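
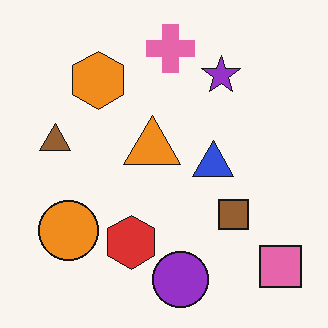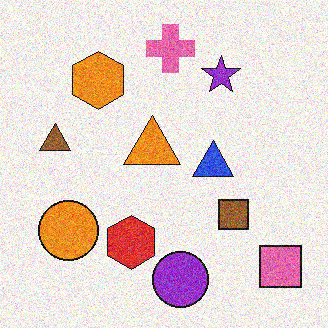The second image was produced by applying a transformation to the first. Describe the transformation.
This is the original image degraded with moderate additive noise.

Random speckle covers the whole image, including the flat background.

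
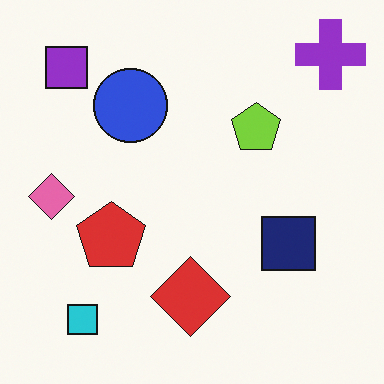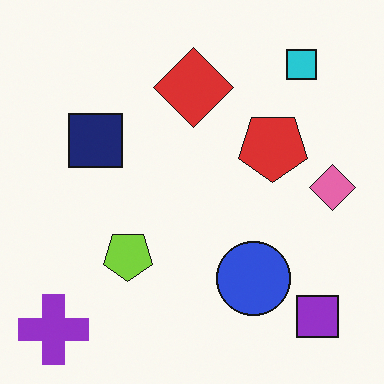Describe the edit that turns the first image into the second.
This is the original image rotated 180°.

The purple cross sits in the top-right of the first image and the bottom-left of the second — consistent with a whole-image 180° rotation.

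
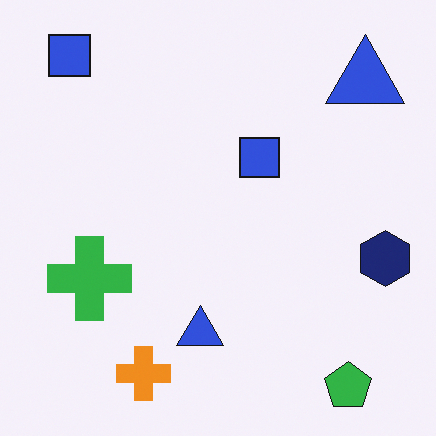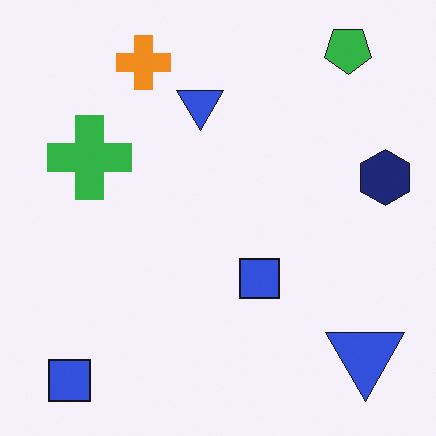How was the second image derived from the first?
The transformation is: flipped vertically (top ↔ bottom).

The green pentagon is in the bottom-right of the first image and the top-right of the second — shapes on opposite sides of the horizontal midline have swapped in a mirror flip.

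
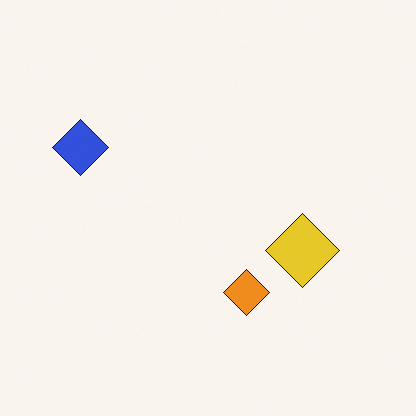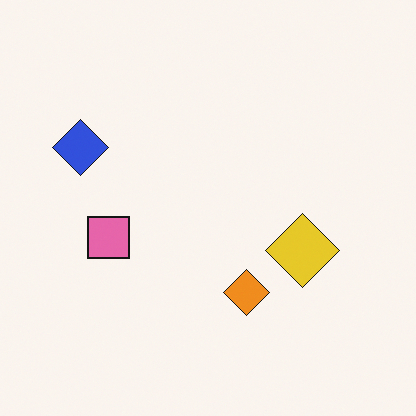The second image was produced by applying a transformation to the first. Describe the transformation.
The image was overlaid with an additional pink square.

A pink square appears in the second image that is absent from the first.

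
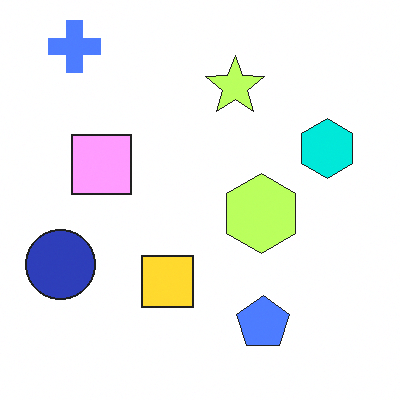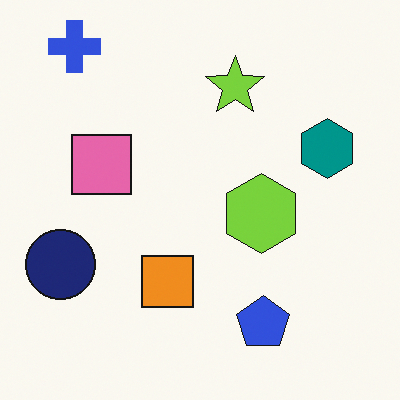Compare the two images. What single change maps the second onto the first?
It was noticeably brightened.

Every pixel — background and shapes alike — is uniformly brightened.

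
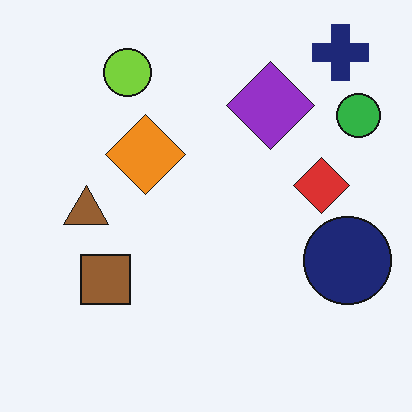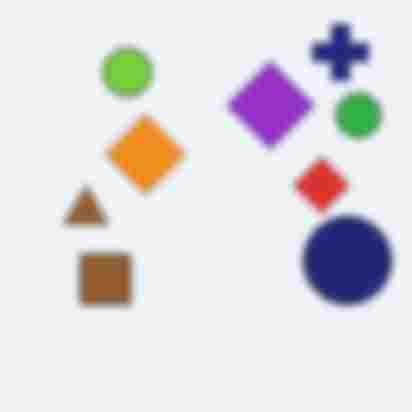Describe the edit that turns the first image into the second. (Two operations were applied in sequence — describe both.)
It was noticeably gaussian-blurred, then degraded with heavy JPEG compression.

Shape edges and outlines are uniformly softened across the whole image. Blocky 8×8 compression artifacts appear around shape edges and the flat background shows ringing — characteristic JPEG degradation.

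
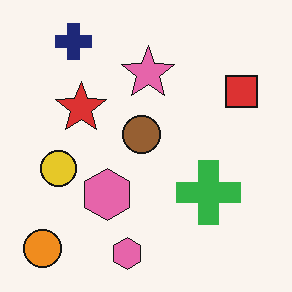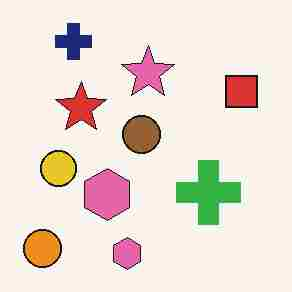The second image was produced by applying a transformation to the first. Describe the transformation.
This is the original image degraded with heavy JPEG compression.

Blocky 8×8 compression artifacts appear around shape edges and the flat background shows ringing — characteristic JPEG degradation.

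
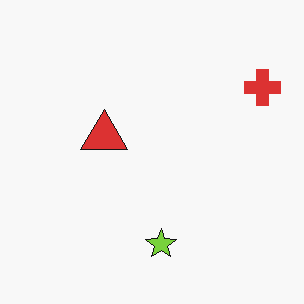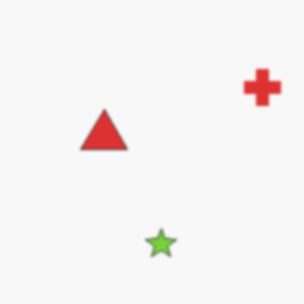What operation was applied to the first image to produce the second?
Slightly softened.

Shape edges and outlines are uniformly softened across the whole image.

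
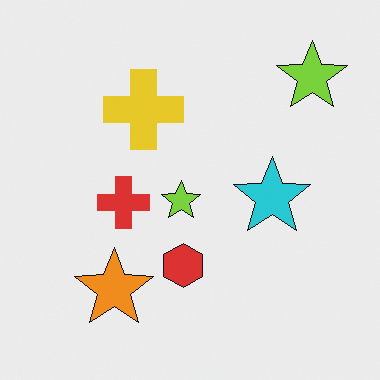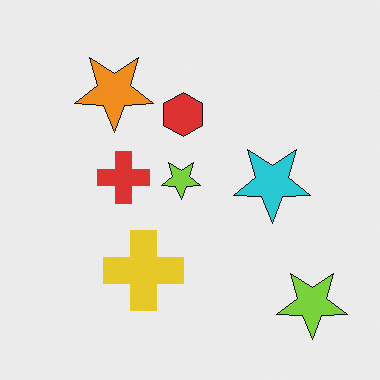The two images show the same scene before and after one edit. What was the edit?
The second image is the first flipped vertically (top ↔ bottom).

The orange star is in the bottom-left of the first image and the top-left of the second — shapes on opposite sides of the horizontal midline have swapped in a mirror flip.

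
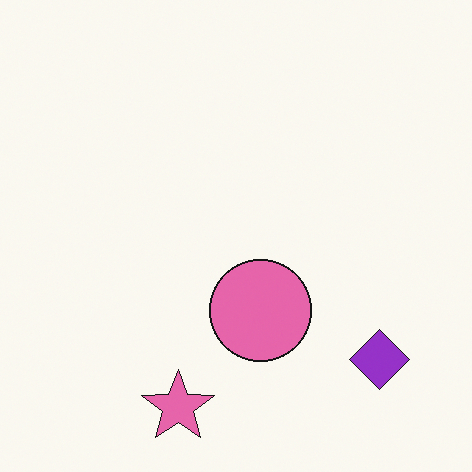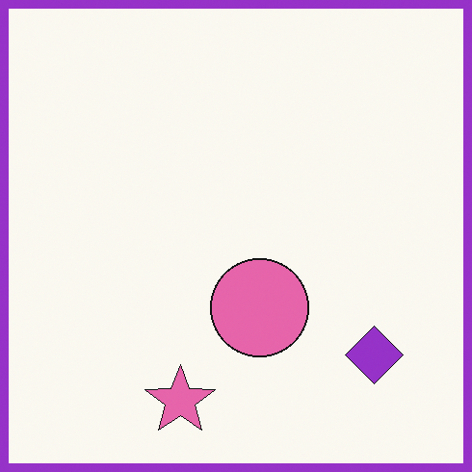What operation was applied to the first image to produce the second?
The transformation is: framed with a purple border.

A solid purple frame runs around the edge of the second image, with the content slightly shrunk inside it.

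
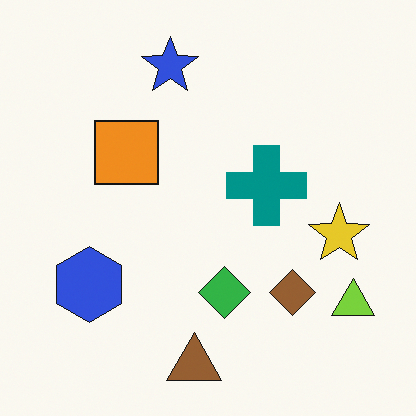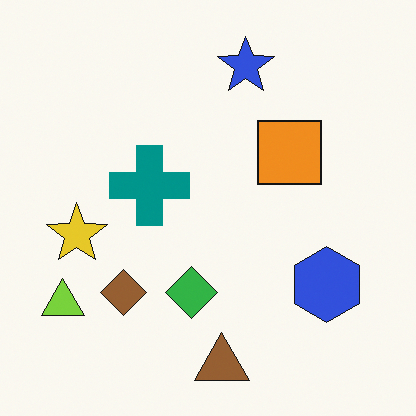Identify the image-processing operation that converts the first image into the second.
This is the original image flipped horizontally (left ↔ right).

The lime triangle is in the bottom-right of the first image and the bottom-left of the second — shapes on opposite sides of the vertical midline have swapped in a mirror flip.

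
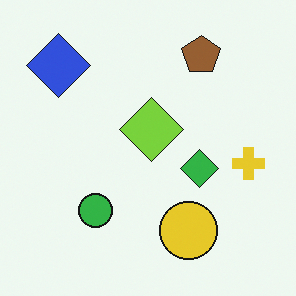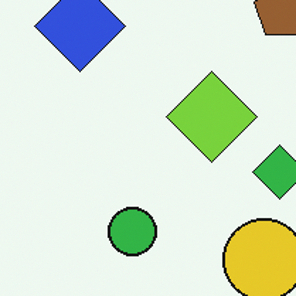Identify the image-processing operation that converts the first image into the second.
The image was cropped slightly and scaled back up.

The visible shapes are larger and the field of view is narrower; shapes near the original edges may be partly or wholly outside the frame — a crop-and-rescale.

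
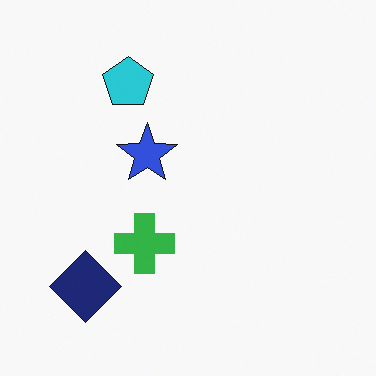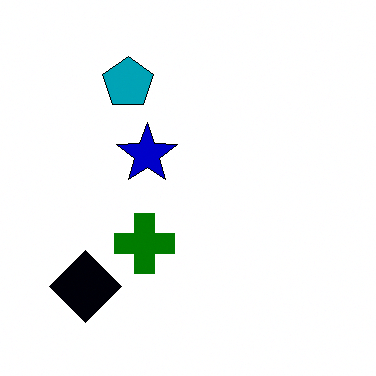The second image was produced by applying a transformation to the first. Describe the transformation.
It was boosted in contrast.

Tones are pushed away from mid-grey across the whole image — a global contrast change.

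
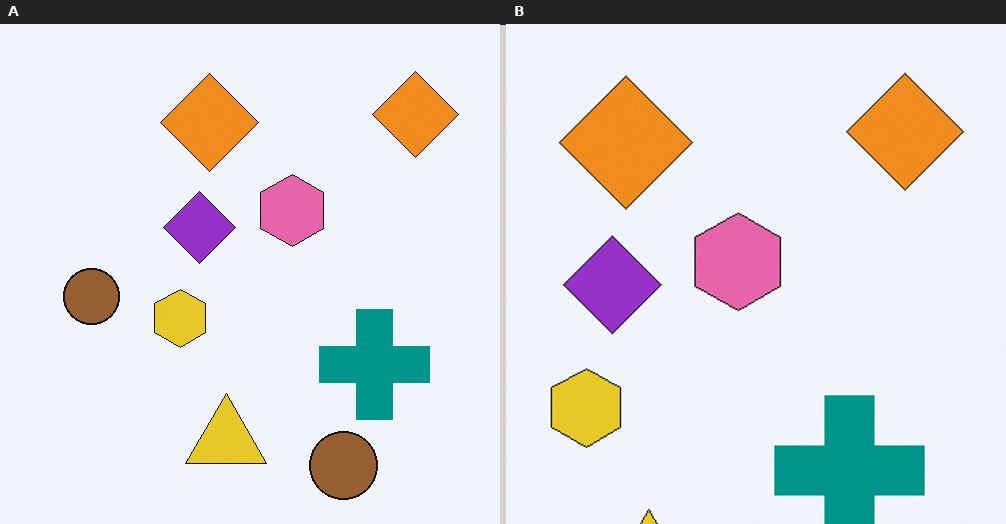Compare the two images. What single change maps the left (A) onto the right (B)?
It was cropped slightly and scaled back up.

The visible shapes are larger and the field of view is narrower; shapes near the original edges may be partly or wholly outside the frame — a crop-and-rescale.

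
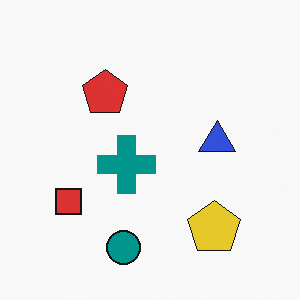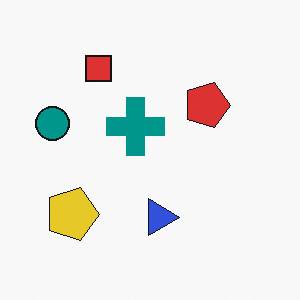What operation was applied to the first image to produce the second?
It was rotated 90° clockwise.

The yellow pentagon sits in the bottom-right of the first image and the bottom-left of the second — consistent with a whole-image 90° clockwise rotation.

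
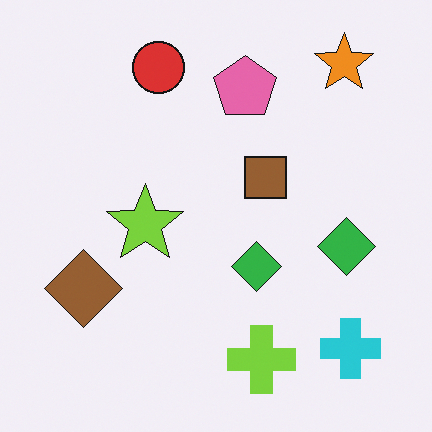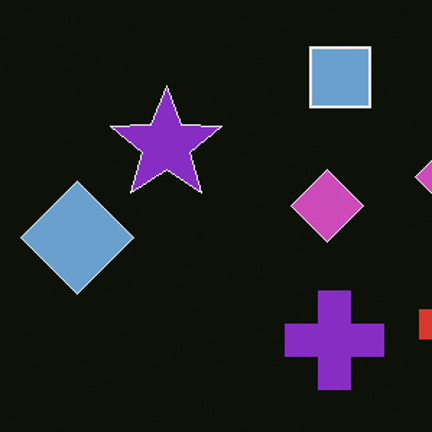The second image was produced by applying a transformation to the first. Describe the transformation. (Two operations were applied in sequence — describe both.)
Color-inverted (negative), then cropped to a modestly smaller region and rescaled.

The light background has become dark and every shape's color is its complement — a photographic negative. The visible shapes are larger and the field of view is narrower; shapes near the original edges may be partly or wholly outside the frame — a crop-and-rescale.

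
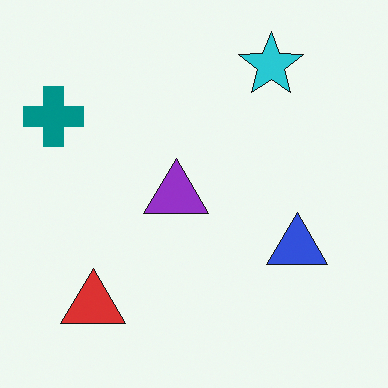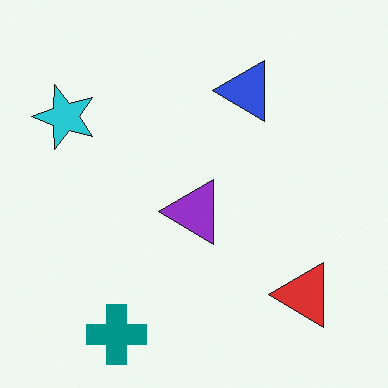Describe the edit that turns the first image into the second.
It was rotated 90° counter-clockwise.

The teal cross sits in the top-left of the first image and the bottom-left of the second — consistent with a whole-image 90° counter-clockwise rotation.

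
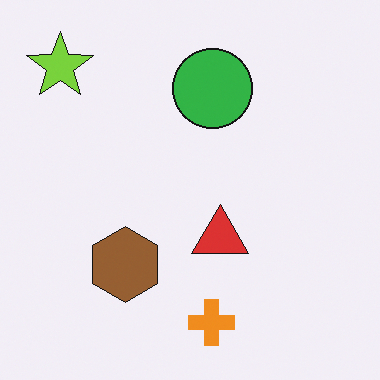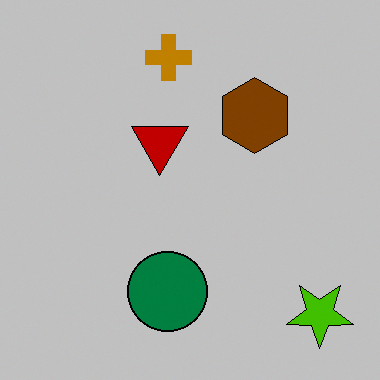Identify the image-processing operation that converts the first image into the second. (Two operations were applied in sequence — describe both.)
Heavily posterized to just a handful of flat colors, then rotated 180°.

Each flat color has snapped to a coarser quantized level — most visibly, the near-white background has dropped to a flat grey. The lime star sits in the top-left of the first image and the bottom-right of the second — consistent with a whole-image 180° rotation.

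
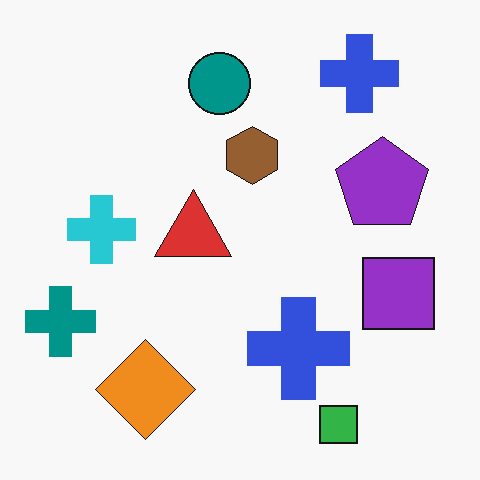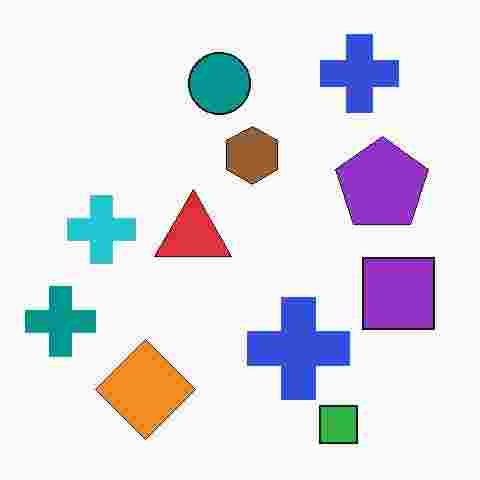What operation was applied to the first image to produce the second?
The second image is the first degraded with heavy JPEG compression.

Blocky 8×8 compression artifacts appear around shape edges and the flat background shows ringing — characteristic JPEG degradation.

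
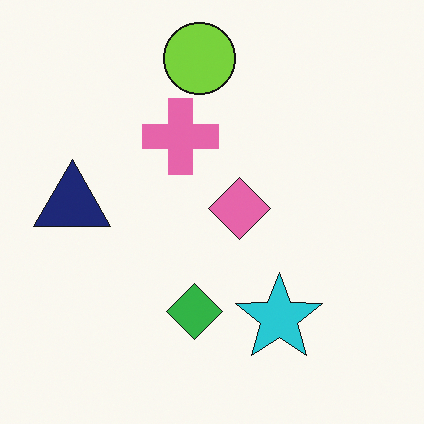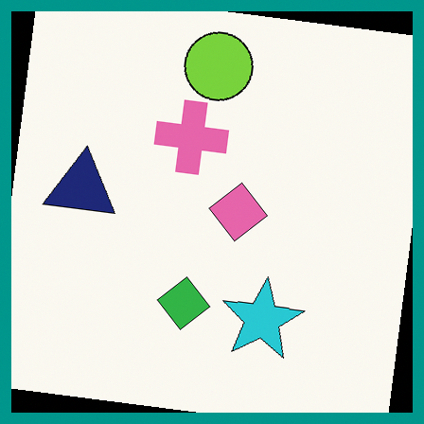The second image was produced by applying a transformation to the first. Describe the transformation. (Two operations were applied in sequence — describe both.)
The image was rotated clockwise by a small amount, then framed with a teal border.

Every shape is tilted by the same angle and the image corners show triangular fill wedges — a whole-image rotation by a non-right angle. A solid teal frame runs around the edge of the second image, with the content slightly shrunk inside it.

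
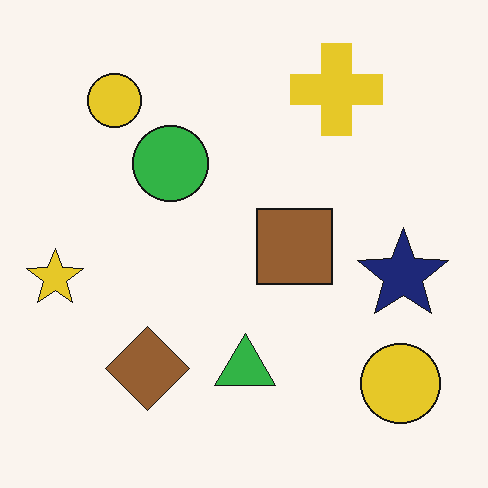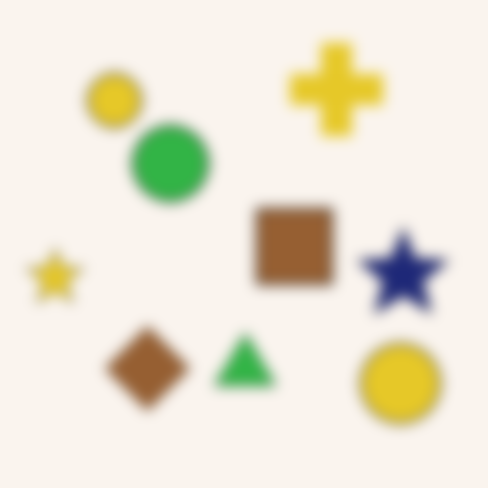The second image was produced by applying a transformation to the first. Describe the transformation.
Heavily blurred.

Shape edges and outlines are uniformly softened across the whole image.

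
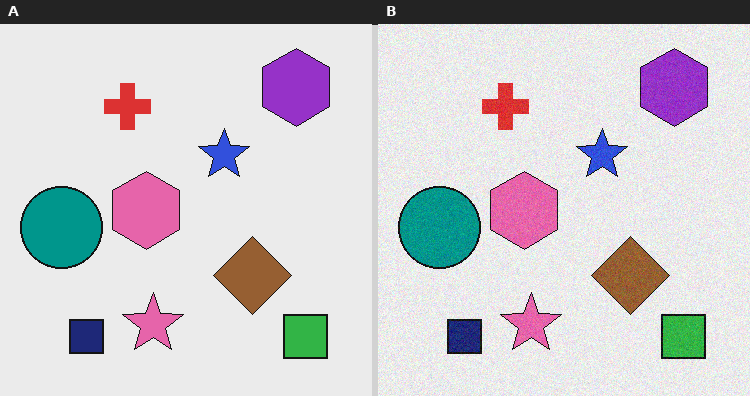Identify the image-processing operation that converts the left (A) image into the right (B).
This is the original image degraded with subtle gaussian noise.

Random speckle covers the whole image, including the flat background.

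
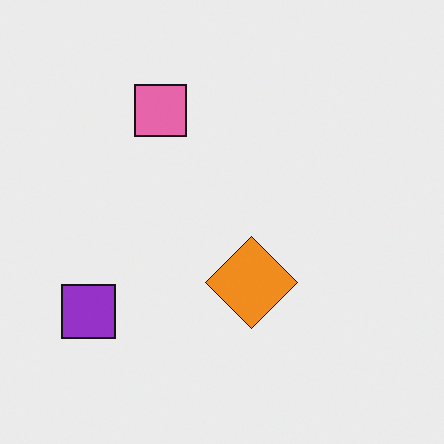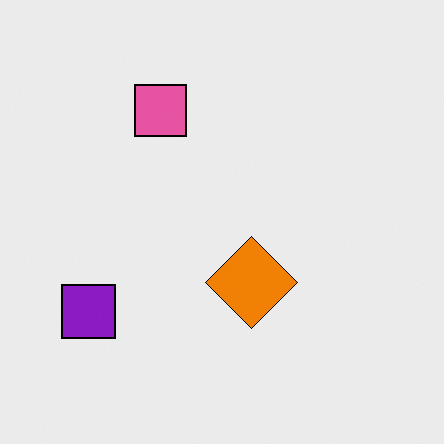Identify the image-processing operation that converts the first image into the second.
This is the original image given slightly increased contrast.

Tones are pushed away from mid-grey across the whole image — a global contrast change.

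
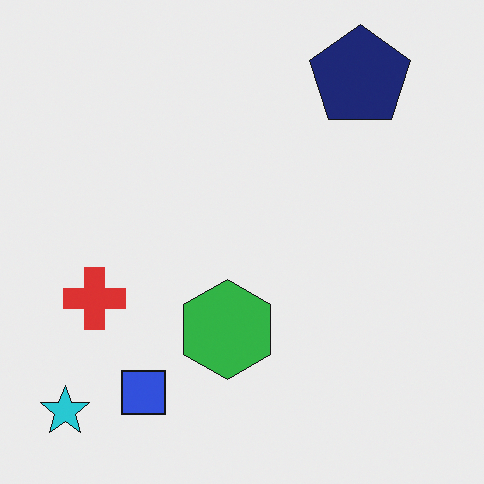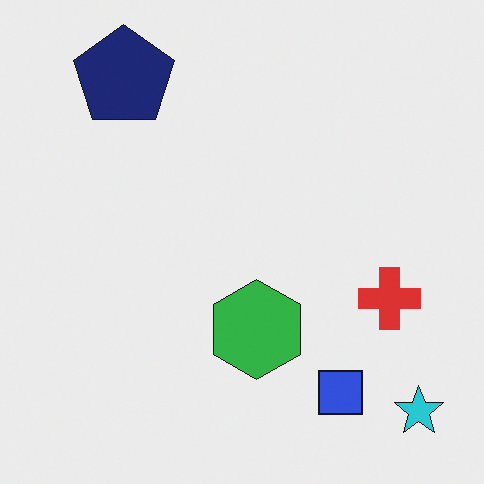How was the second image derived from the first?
It was flipped horizontally (left ↔ right).

The cyan star is in the bottom-left of the first image and the bottom-right of the second — shapes on opposite sides of the vertical midline have swapped in a mirror flip.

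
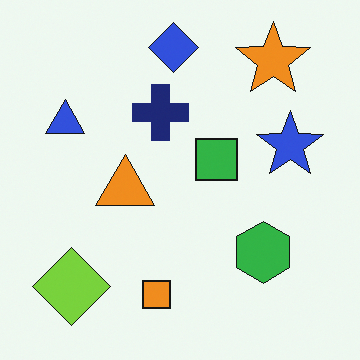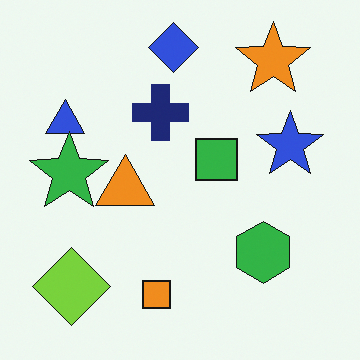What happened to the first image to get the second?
The transformation is: overlaid with an additional green star.

A green star appears in the second image that is absent from the first.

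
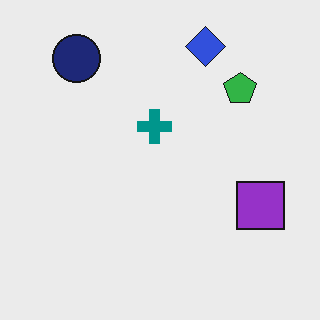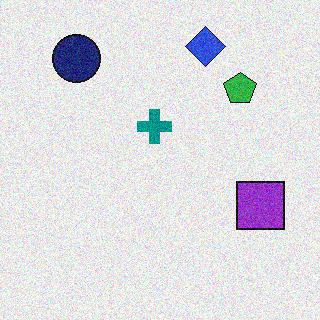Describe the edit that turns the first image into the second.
The transformation is: degraded with visible gaussian noise.

Random speckle covers the whole image, including the flat background.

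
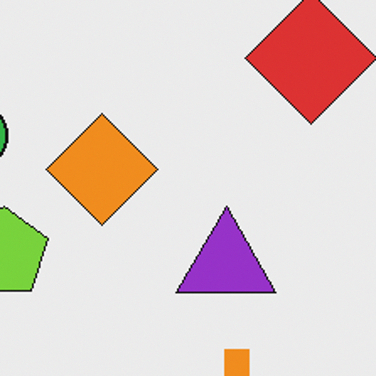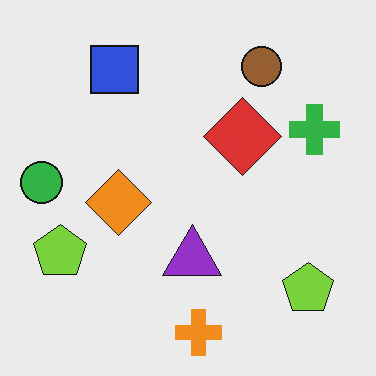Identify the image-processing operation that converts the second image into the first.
The transformation is: cropped to a noticeably smaller region and rescaled.

The visible shapes are larger and the field of view is narrower; shapes near the original edges may be partly or wholly outside the frame — a crop-and-rescale.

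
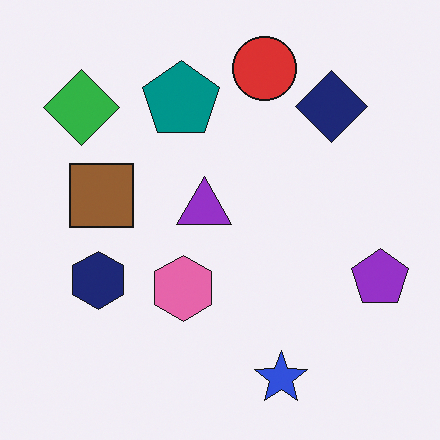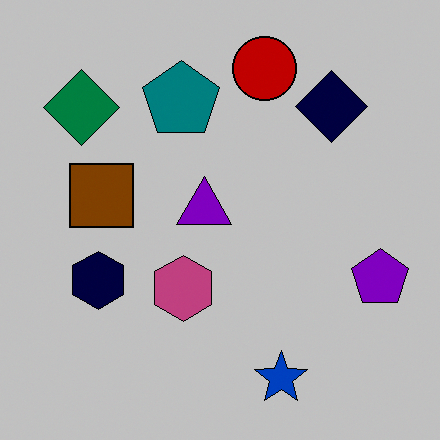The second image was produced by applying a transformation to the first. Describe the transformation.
The transformation is: heavily posterized to just a handful of flat colors.

Each flat color has snapped to a coarser quantized level — most visibly, the near-white background has dropped to a flat grey.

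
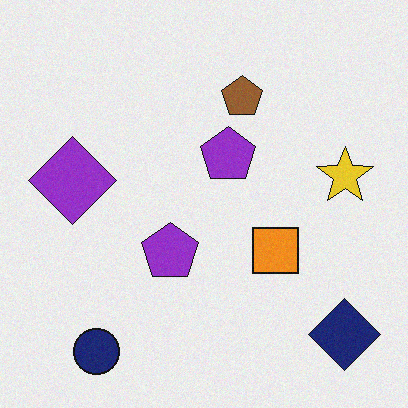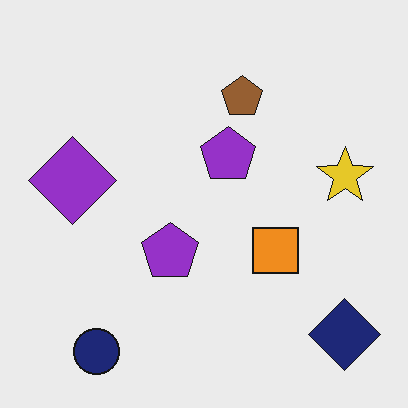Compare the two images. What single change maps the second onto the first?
The transformation is: degraded with light additive noise.

Random speckle covers the whole image, including the flat background.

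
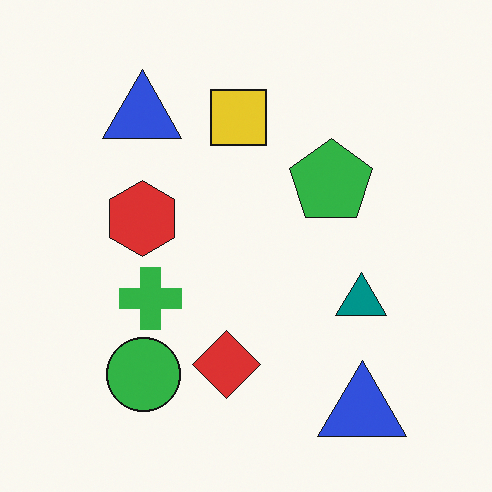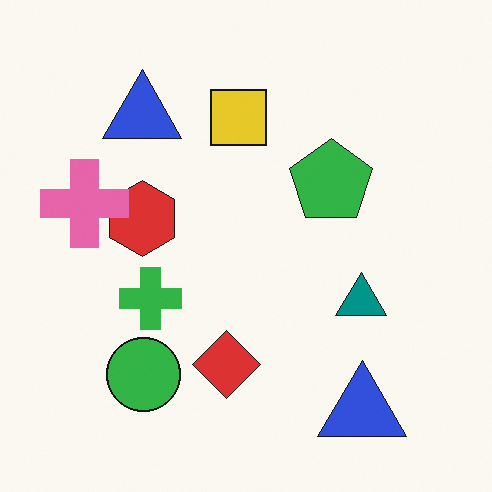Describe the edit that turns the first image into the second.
The second image is the first overlaid with an additional pink cross.

A pink cross appears in the second image that is absent from the first.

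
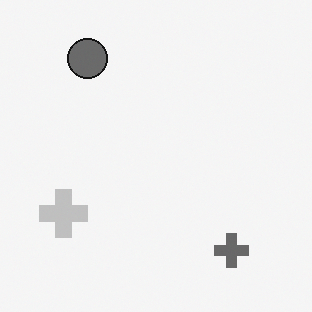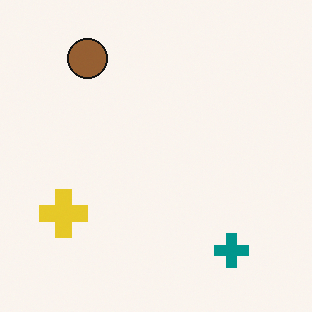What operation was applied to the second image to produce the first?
This is the original image converted to grayscale.

All color is removed — every shape is now a shade of grey.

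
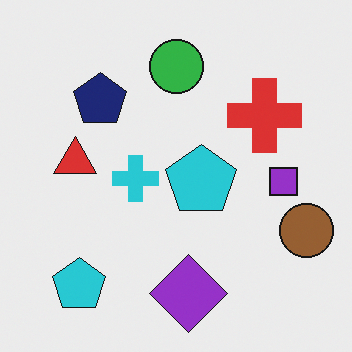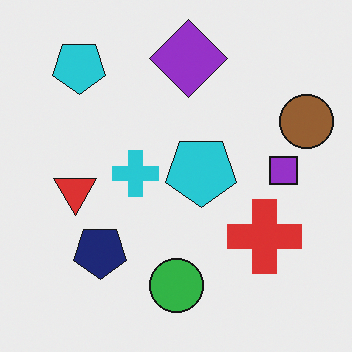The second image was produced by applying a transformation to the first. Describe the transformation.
Flipped vertically (top ↔ bottom).

The purple diamond is in the bottom of the first image and the top of the second — shapes on opposite sides of the horizontal midline have swapped in a mirror flip.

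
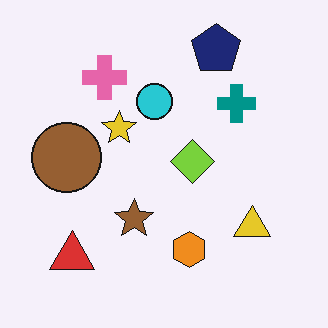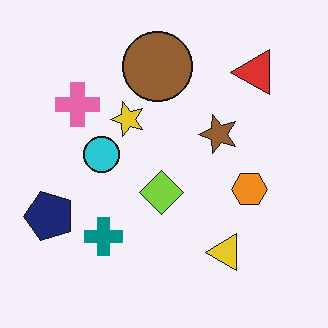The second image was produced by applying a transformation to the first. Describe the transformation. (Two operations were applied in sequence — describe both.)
This is the original image transposed (reflected across the top-left ↔ bottom-right diagonal), then given moderate JPEG compression.

Shapes have swapped their row and column positions — what was in the top-right is now in the bottom-left — a diagonal reflection. Blocky 8×8 compression artifacts appear around shape edges and the flat background shows ringing — characteristic JPEG degradation.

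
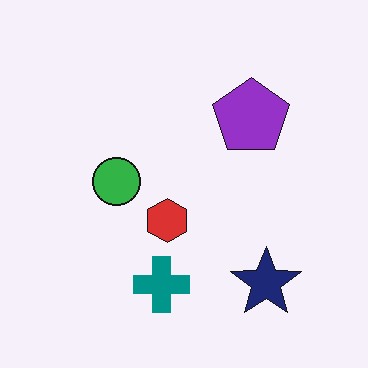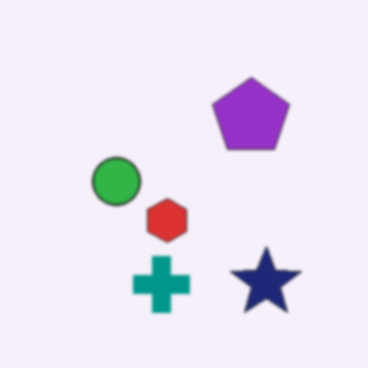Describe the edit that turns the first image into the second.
This is the original image lightly blurred.

Shape edges and outlines are uniformly softened across the whole image.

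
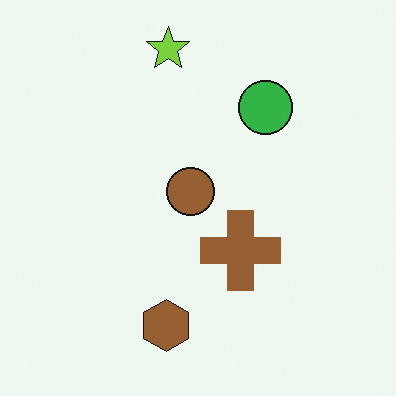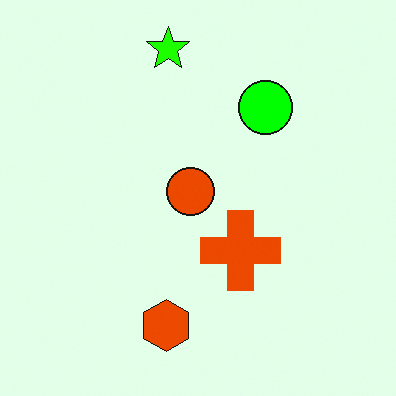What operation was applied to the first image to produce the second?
Made much more vivid (saturation change).

All colors are more vivid — a global saturation change.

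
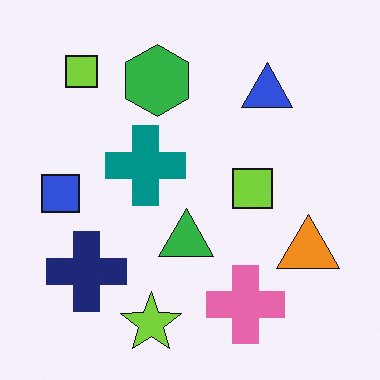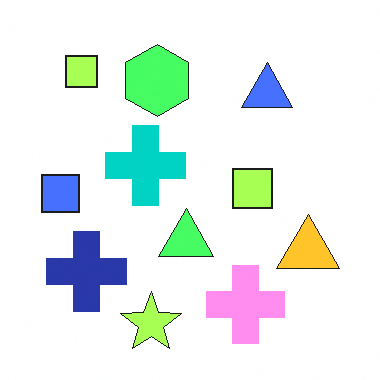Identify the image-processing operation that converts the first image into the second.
It was brightened a lot.

Every pixel — background and shapes alike — is uniformly brightened.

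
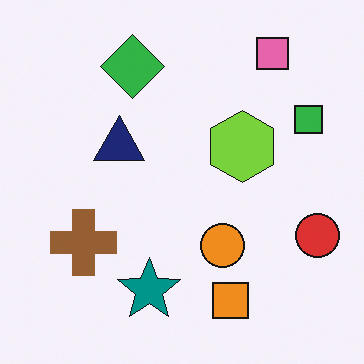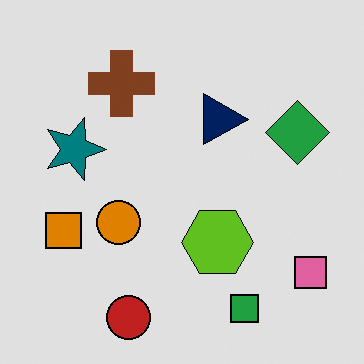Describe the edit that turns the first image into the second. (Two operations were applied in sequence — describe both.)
The transformation is: moderately posterized, then rotated 90° clockwise.

Each flat color has snapped to a coarser quantized level — most visibly, the near-white background has dropped to a flat grey. The pink square sits in the top-right of the first image and the bottom-right of the second — consistent with a whole-image 90° clockwise rotation.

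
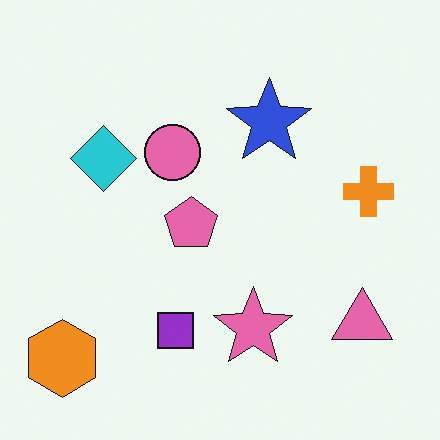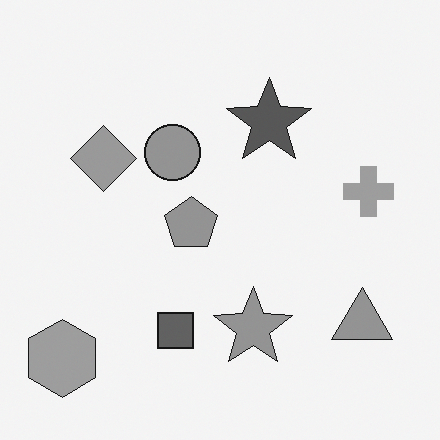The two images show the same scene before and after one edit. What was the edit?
This is the original image converted to grayscale.

All color is removed — every shape is now a shade of grey.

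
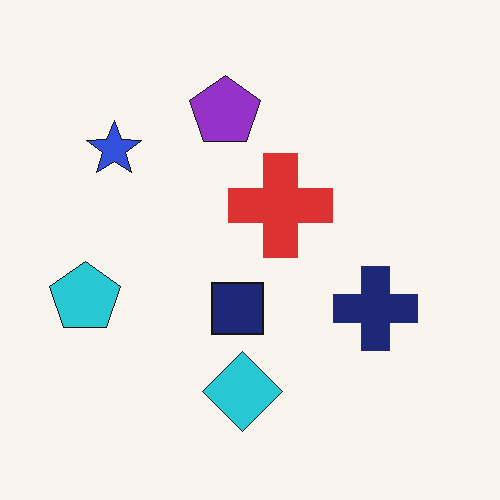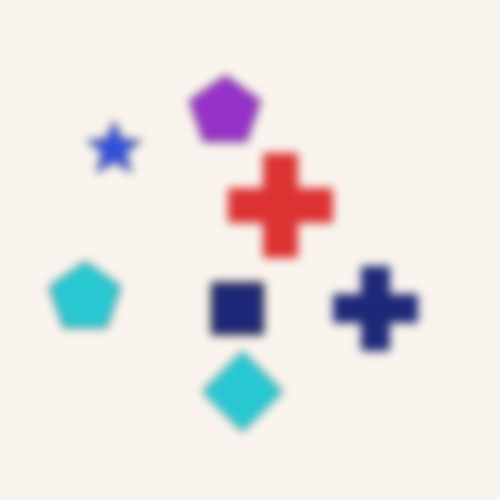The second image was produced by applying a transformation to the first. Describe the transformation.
Moderately blurred.

Shape edges and outlines are uniformly softened across the whole image.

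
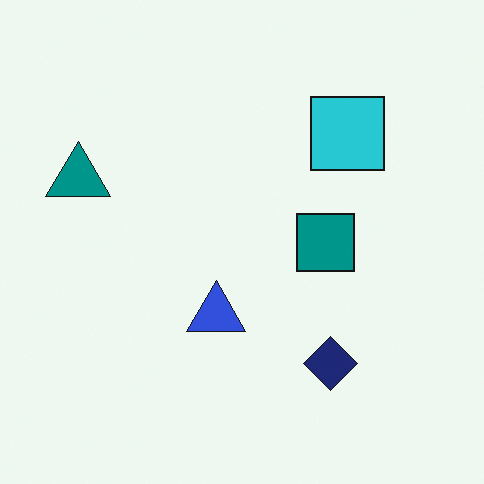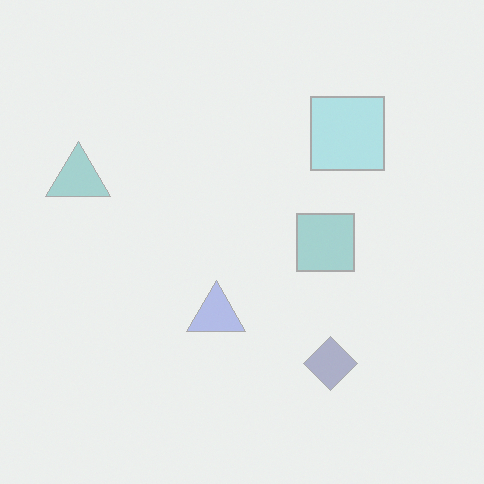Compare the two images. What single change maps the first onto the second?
The image was washed out (contrast reduced).

Tones are pushed toward mid-grey across the whole image — a global contrast change.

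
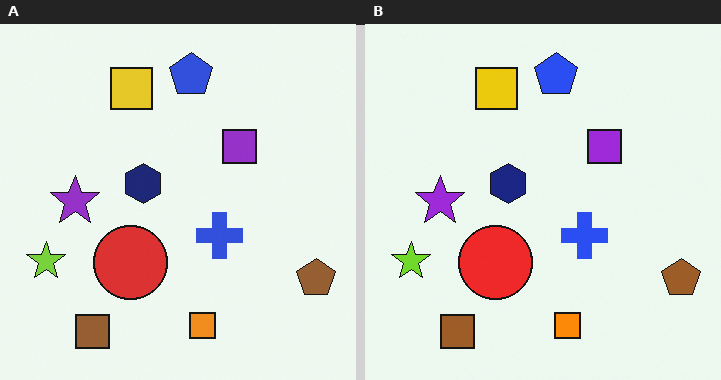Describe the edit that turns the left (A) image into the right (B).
It was slightly oversaturated.

All colors are more vivid — a global saturation change.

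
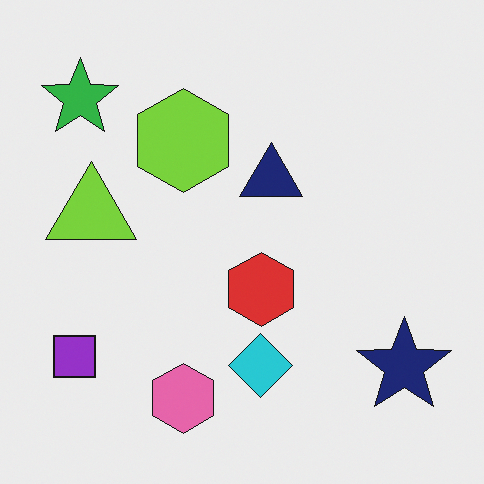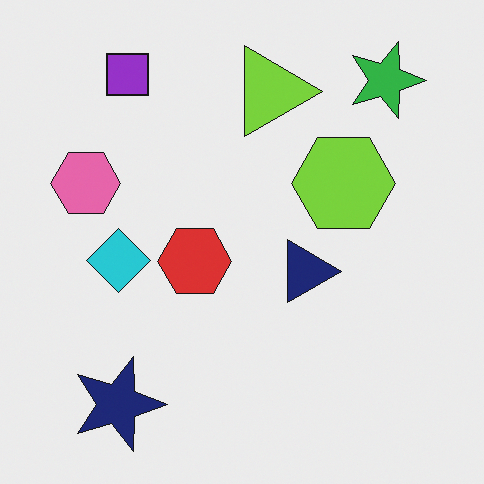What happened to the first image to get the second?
The second image is the first rotated 90° clockwise.

The green star sits in the top-left of the first image and the top-right of the second — consistent with a whole-image 90° clockwise rotation.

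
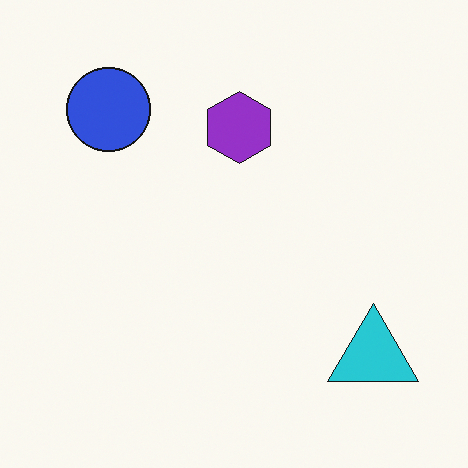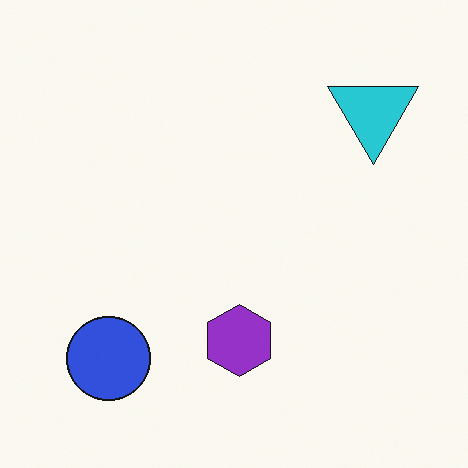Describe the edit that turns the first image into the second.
It was flipped vertically (top ↔ bottom).

The blue circle is in the top-left of the first image and the bottom-left of the second — shapes on opposite sides of the horizontal midline have swapped in a mirror flip.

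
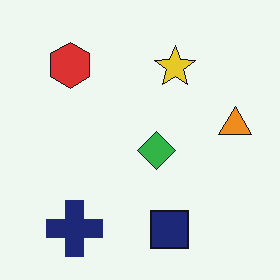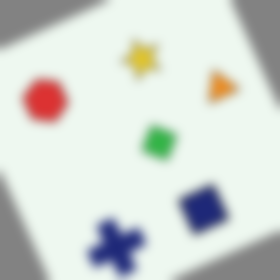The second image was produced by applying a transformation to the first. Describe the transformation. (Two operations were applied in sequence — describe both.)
Rotated counter-clockwise by a moderate amount, then strongly gaussian-blurred.

Every shape is tilted by the same angle and the image corners show triangular fill wedges — a whole-image rotation by a non-right angle. Shape edges and outlines are uniformly softened across the whole image.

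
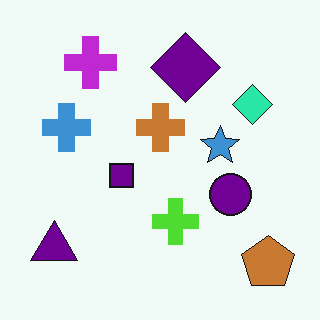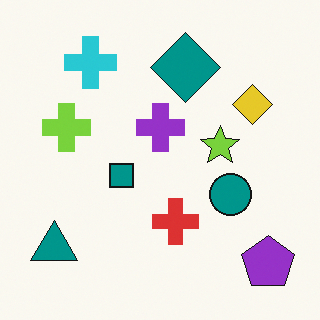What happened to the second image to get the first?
This is the original image hue-shifted noticeably.

Every shape's color has rotated by the same amount around the hue wheel — a uniform hue shift.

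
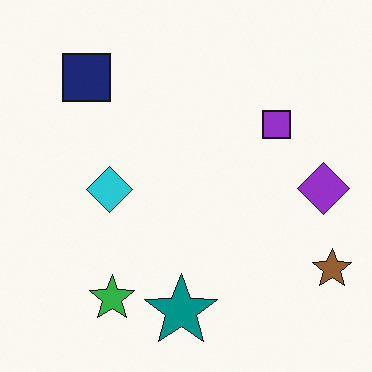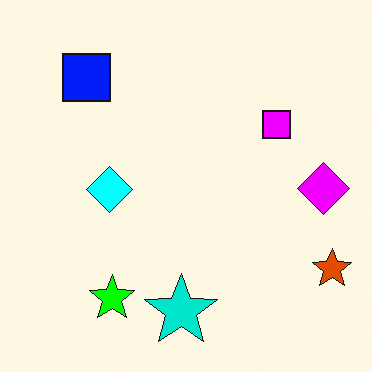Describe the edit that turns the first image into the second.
The image was heavily oversaturated.

All colors are more vivid — a global saturation change.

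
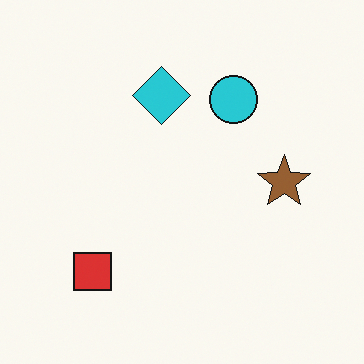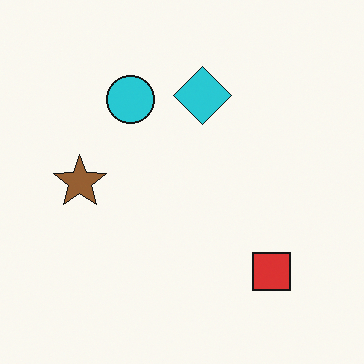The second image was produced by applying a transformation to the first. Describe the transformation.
The transformation is: flipped horizontally (left ↔ right).

The brown star is in the right of the first image and the left of the second — shapes on opposite sides of the vertical midline have swapped in a mirror flip.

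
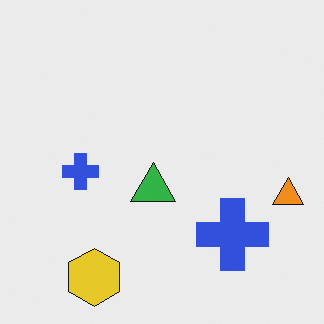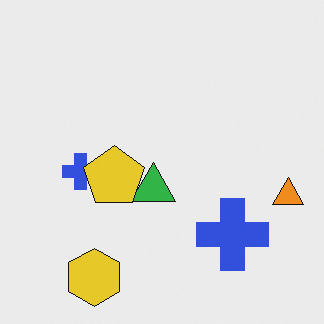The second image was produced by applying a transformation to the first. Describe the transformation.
The image was overlaid with an additional yellow pentagon.

A yellow pentagon appears in the second image that is absent from the first.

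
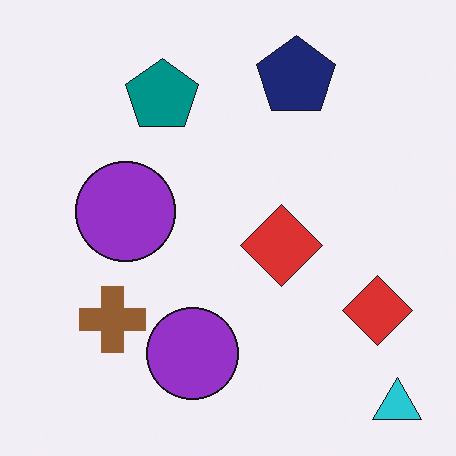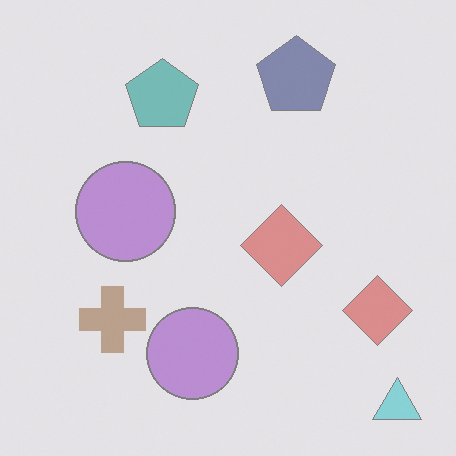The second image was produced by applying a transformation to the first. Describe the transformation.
This is the original image given much lower contrast.

Tones are pushed toward mid-grey across the whole image — a global contrast change.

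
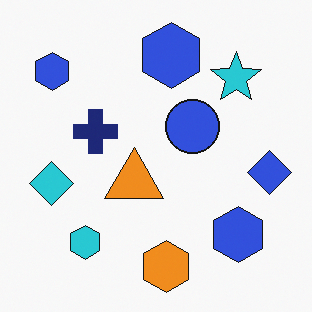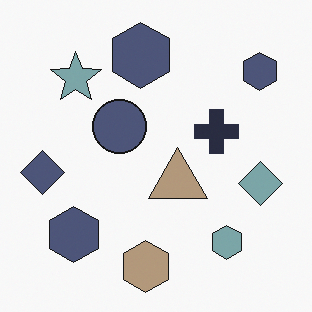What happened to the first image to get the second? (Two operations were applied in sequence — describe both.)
The second image is the first made much more muted (saturation change), then flipped horizontally (left ↔ right).

All colors are more muted and greyish — a global saturation change. The blue diamond is in the right of the first image and the left of the second — shapes on opposite sides of the vertical midline have swapped in a mirror flip.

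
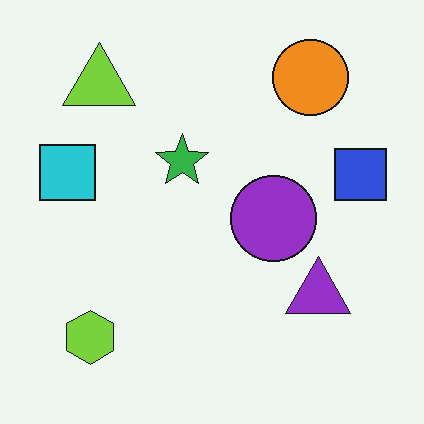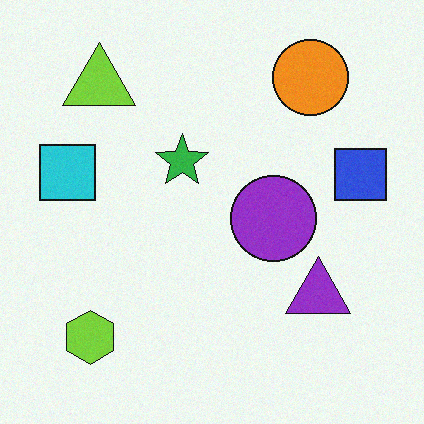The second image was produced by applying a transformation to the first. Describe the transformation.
Degraded with subtle gaussian noise.

Random speckle covers the whole image, including the flat background.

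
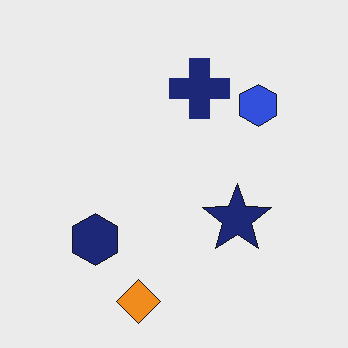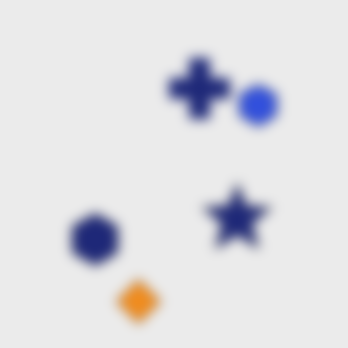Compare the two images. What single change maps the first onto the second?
The transformation is: heavily blurred.

Shape edges and outlines are uniformly softened across the whole image.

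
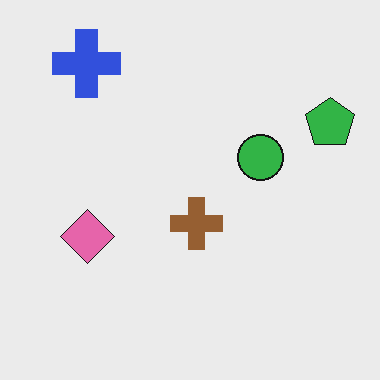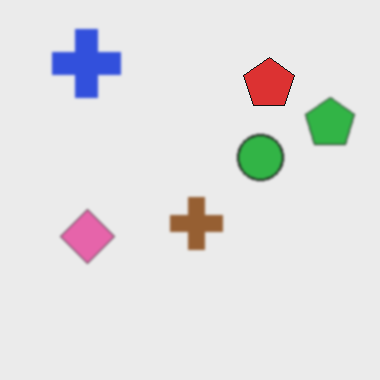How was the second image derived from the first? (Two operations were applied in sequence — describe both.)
It was slightly softened, then overlaid with an additional red pentagon.

Shape edges and outlines are uniformly softened across the whole image. A red pentagon appears in the second image that is absent from the first.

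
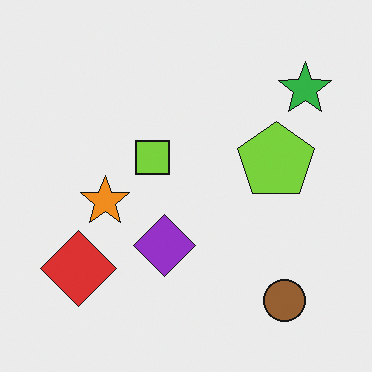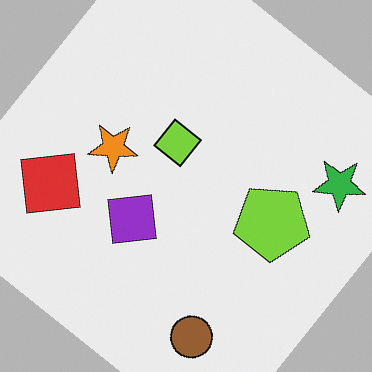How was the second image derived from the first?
The image was rotated clockwise by a large amount — several tens of degrees.

Every shape is tilted by the same angle and the image corners show triangular fill wedges — a whole-image rotation by a non-right angle.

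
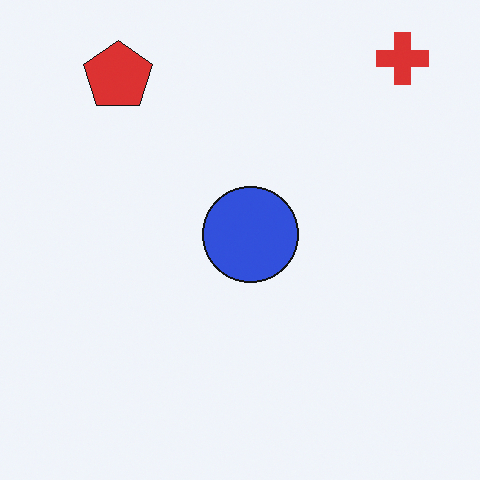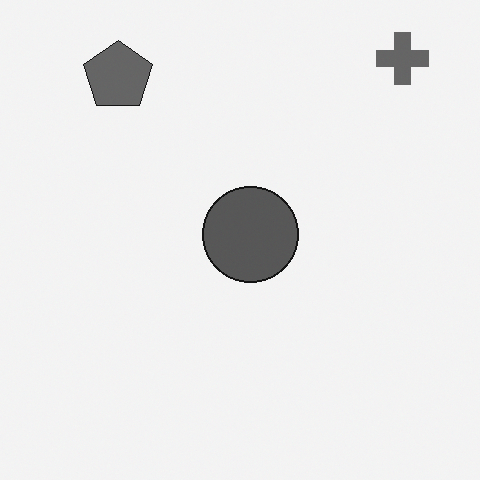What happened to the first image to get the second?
This is the original image converted to grayscale.

All color is removed — every shape is now a shade of grey.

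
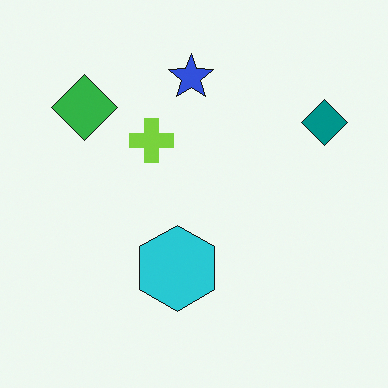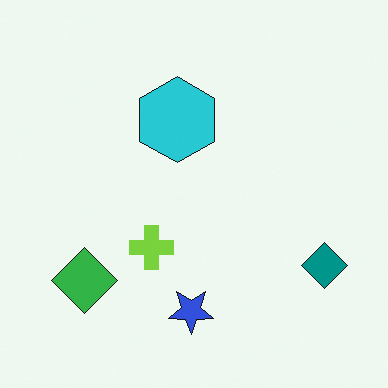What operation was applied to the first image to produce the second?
Flipped vertically (top ↔ bottom).

The blue star is in the top of the first image and the bottom of the second — shapes on opposite sides of the horizontal midline have swapped in a mirror flip.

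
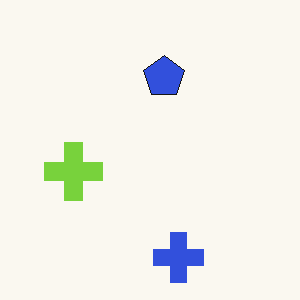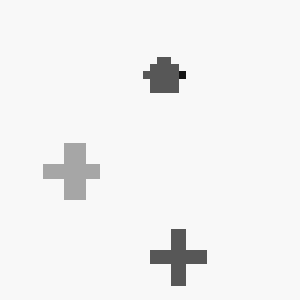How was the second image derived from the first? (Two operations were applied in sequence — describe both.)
The image was converted to grayscale, then pixelated into visible square blocks.

All color is removed — every shape is now a shade of grey. Shapes are reduced to large square blocks; fine edges and outlines are lost — a downscale-then-upscale (mosaic) effect.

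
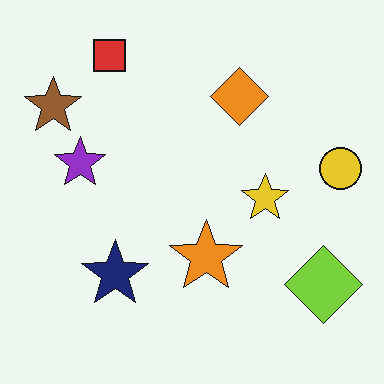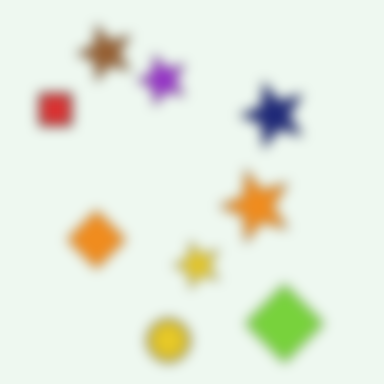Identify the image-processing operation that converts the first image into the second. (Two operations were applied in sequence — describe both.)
This is the original image transposed (reflected across the top-left ↔ bottom-right diagonal), then strongly gaussian-blurred.

Shapes have swapped their row and column positions — what was in the top-right is now in the bottom-left — a diagonal reflection. Shape edges and outlines are uniformly softened across the whole image.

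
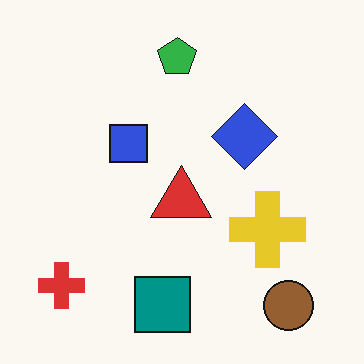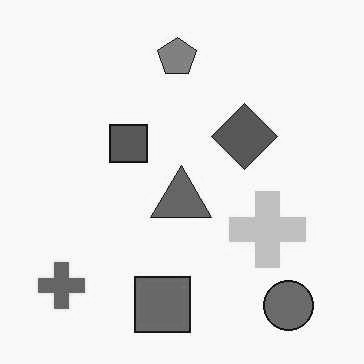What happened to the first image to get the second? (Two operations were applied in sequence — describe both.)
The image was JPEG-compressed with visible artifacts, then converted to grayscale.

Blocky 8×8 compression artifacts appear around shape edges and the flat background shows ringing — characteristic JPEG degradation. All color is removed — every shape is now a shade of grey.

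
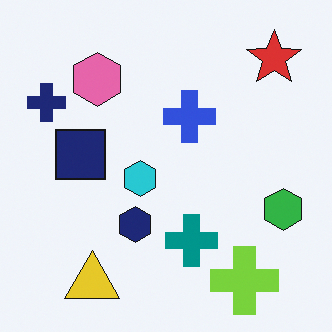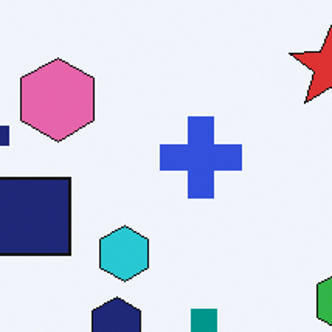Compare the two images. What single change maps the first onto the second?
The transformation is: cropped to a modestly smaller region and rescaled.

The visible shapes are larger and the field of view is narrower; shapes near the original edges may be partly or wholly outside the frame — a crop-and-rescale.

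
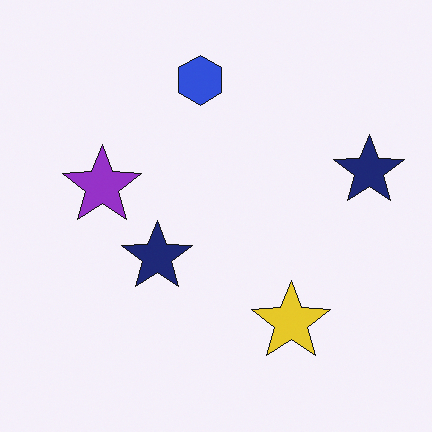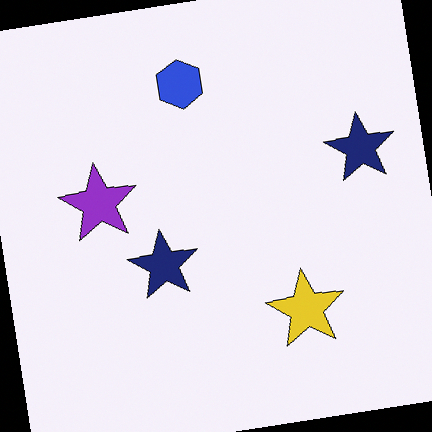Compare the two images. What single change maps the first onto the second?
Rotated counter-clockwise by a few degrees.

Every shape is tilted by the same angle and the image corners show triangular fill wedges — a whole-image rotation by a non-right angle.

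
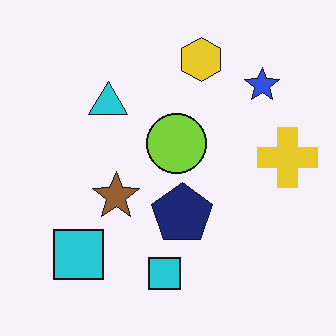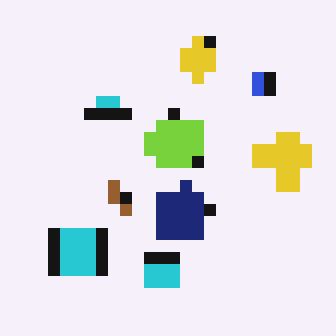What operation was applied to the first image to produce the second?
This is the original image heavily pixelated into large blocks.

Shapes are reduced to large square blocks; fine edges and outlines are lost — a downscale-then-upscale (mosaic) effect.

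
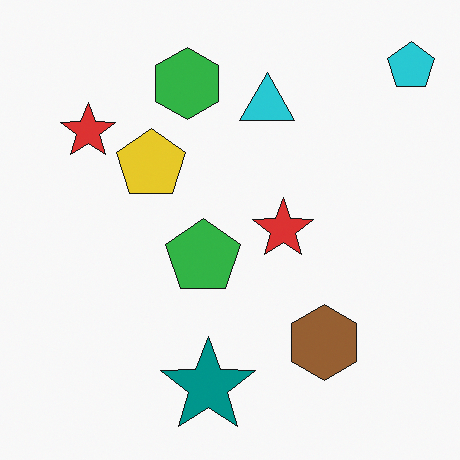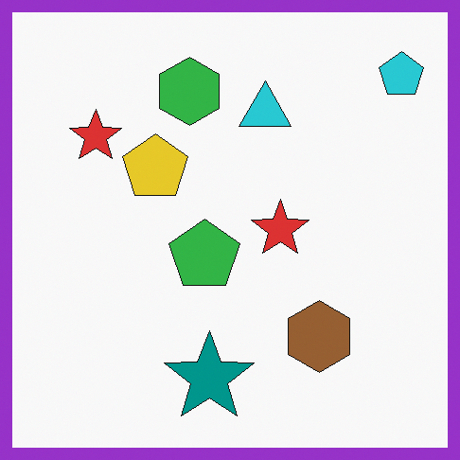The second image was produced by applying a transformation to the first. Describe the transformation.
The second image is the first framed with a purple border.

A solid purple frame runs around the edge of the second image, with the content slightly shrunk inside it.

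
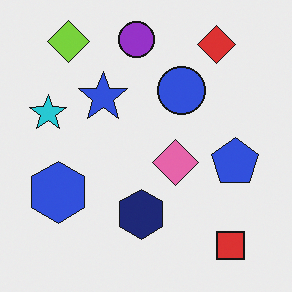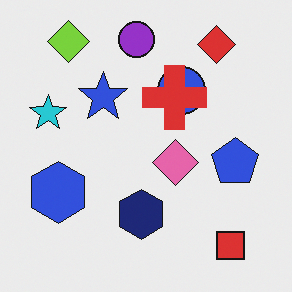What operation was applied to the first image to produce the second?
The second image is the first overlaid with an additional red cross.

A red cross appears in the second image that is absent from the first.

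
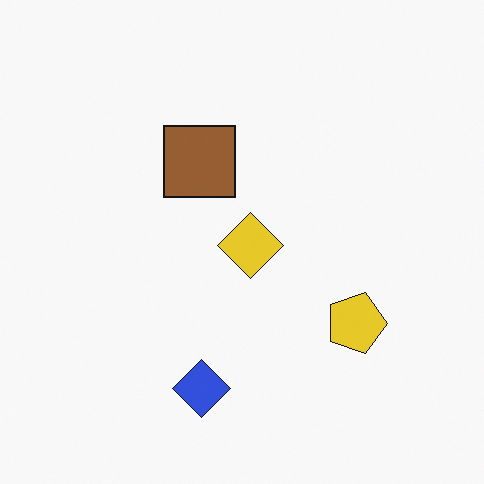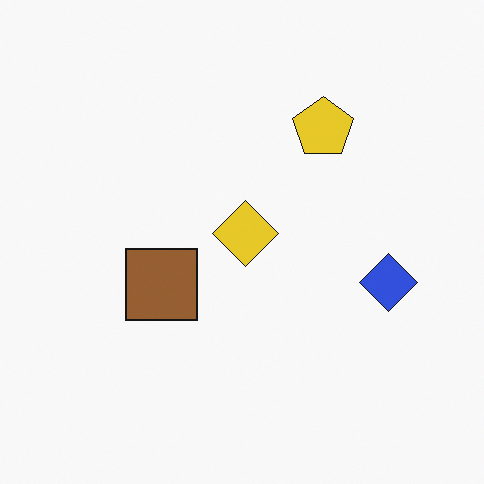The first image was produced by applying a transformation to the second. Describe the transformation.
Rotated 90° clockwise.

The blue diamond sits in the right of the second image and the bottom of the first — consistent with a whole-image 90° clockwise rotation.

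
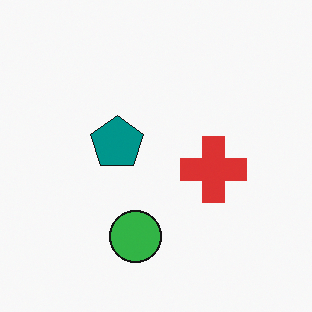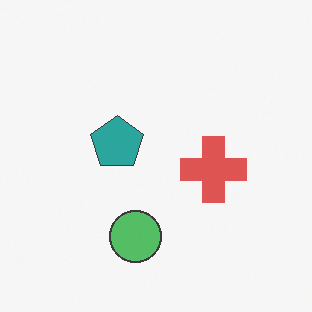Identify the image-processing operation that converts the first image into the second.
The image was given slightly reduced contrast.

Tones are pushed toward mid-grey across the whole image — a global contrast change.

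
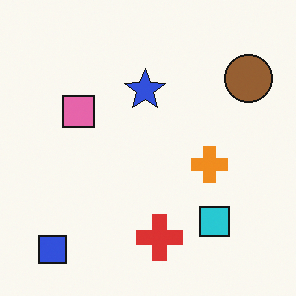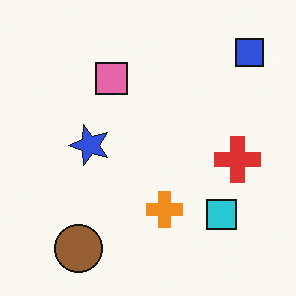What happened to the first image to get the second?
It was transposed (reflected across the top-left ↔ bottom-right diagonal).

Shapes have swapped their row and column positions — what was in the top-right is now in the bottom-left — a diagonal reflection.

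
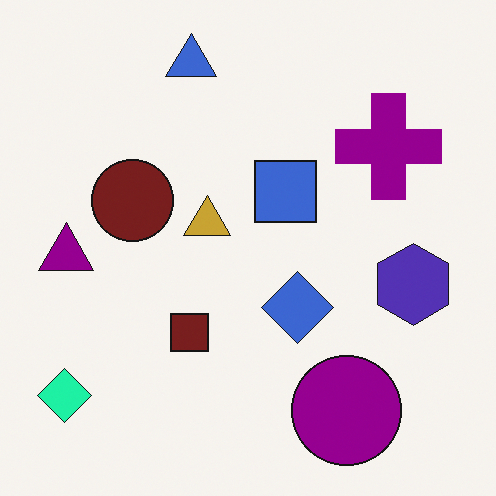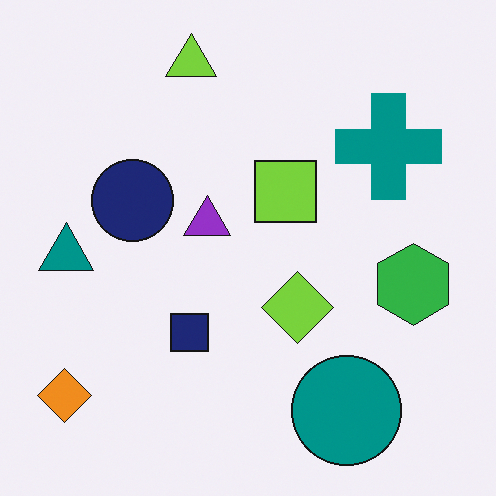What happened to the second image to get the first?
Hue-shifted by a moderate amount.

Every shape's color has rotated by the same amount around the hue wheel — a uniform hue shift.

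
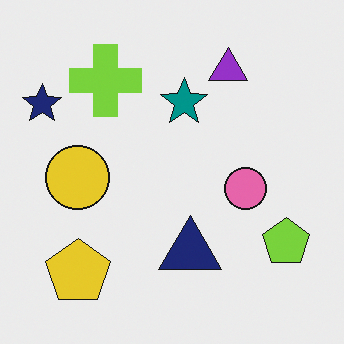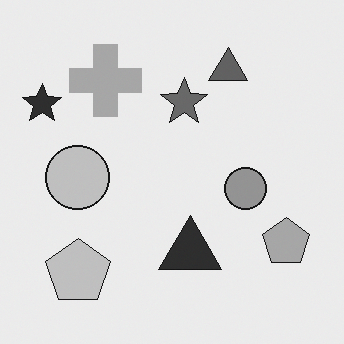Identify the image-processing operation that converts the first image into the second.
The image was converted to grayscale.

All color is removed — every shape is now a shade of grey.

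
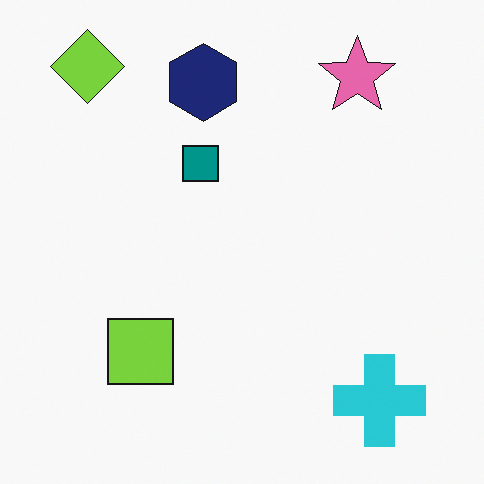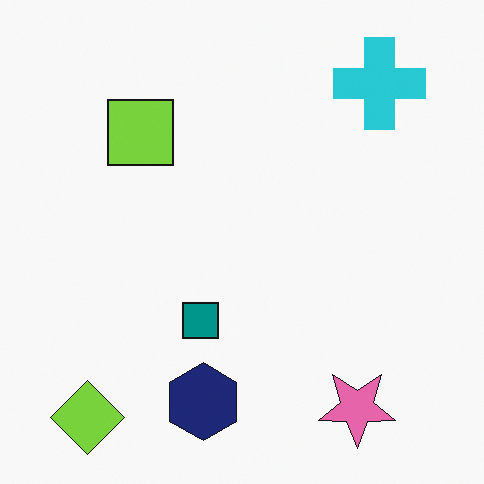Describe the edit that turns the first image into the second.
The second image is the first flipped vertically (top ↔ bottom).

The lime diamond is in the top-left of the first image and the bottom-left of the second — shapes on opposite sides of the horizontal midline have swapped in a mirror flip.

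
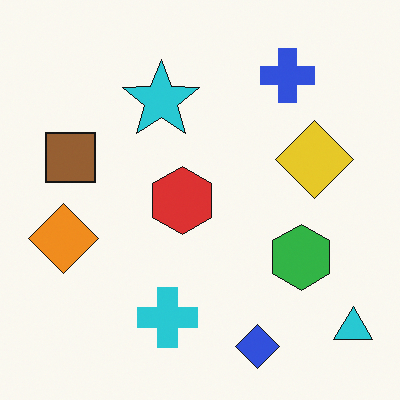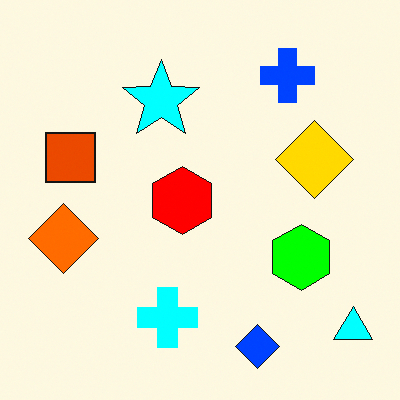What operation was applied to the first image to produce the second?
Made much more vivid (saturation change).

All colors are more vivid — a global saturation change.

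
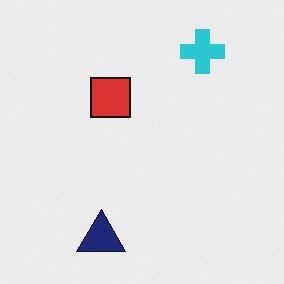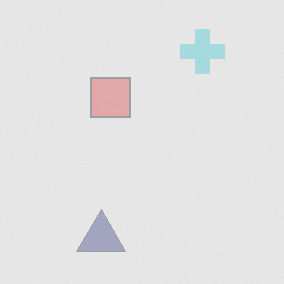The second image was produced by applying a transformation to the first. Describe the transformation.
The image was given much lower contrast.

Tones are pushed toward mid-grey across the whole image — a global contrast change.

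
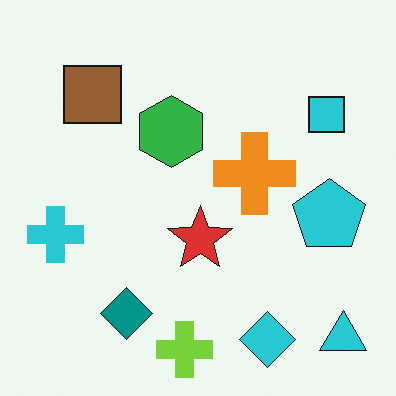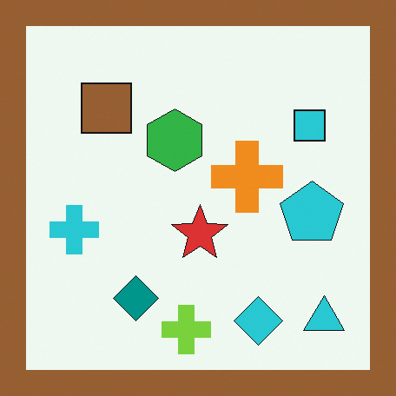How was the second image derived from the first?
The transformation is: framed with a brown border.

A solid brown frame runs around the edge of the second image, with the content slightly shrunk inside it.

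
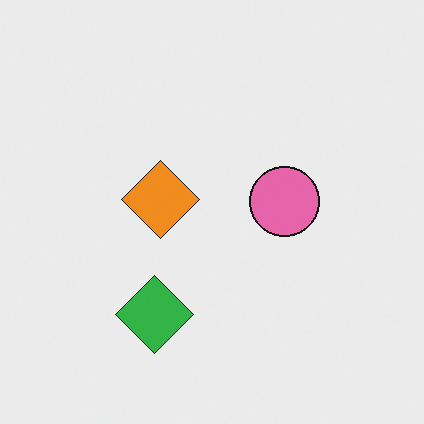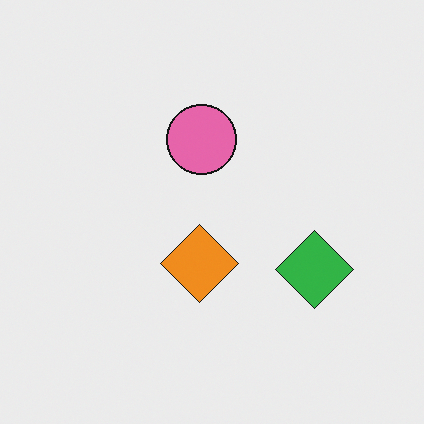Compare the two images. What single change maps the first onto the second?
The image was rotated 90° counter-clockwise.

The green diamond sits in the bottom of the first image and the right of the second — consistent with a whole-image 90° counter-clockwise rotation.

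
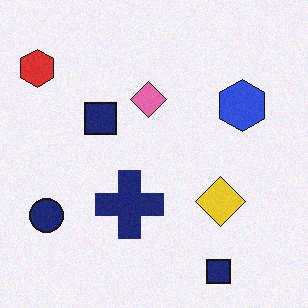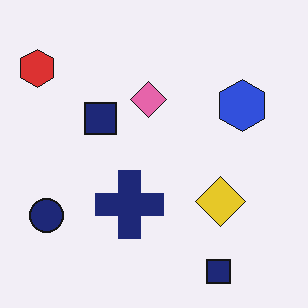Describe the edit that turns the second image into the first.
This is the original image degraded with subtle gaussian noise.

Random speckle covers the whole image, including the flat background.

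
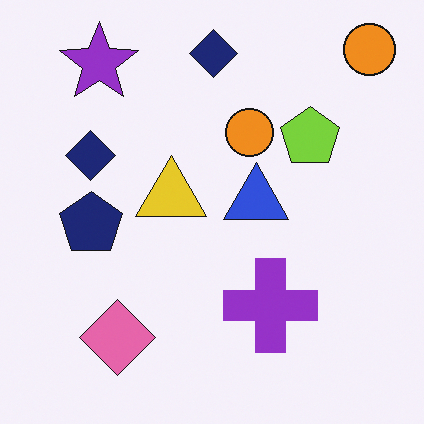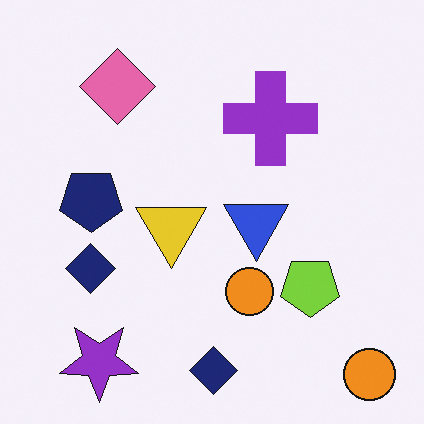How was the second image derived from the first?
This is the original image flipped vertically (top ↔ bottom).

The purple star is in the top-left of the first image and the bottom-left of the second — shapes on opposite sides of the horizontal midline have swapped in a mirror flip.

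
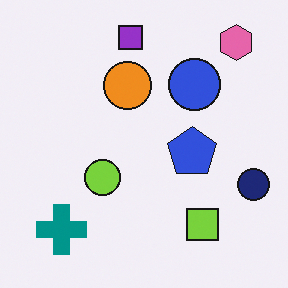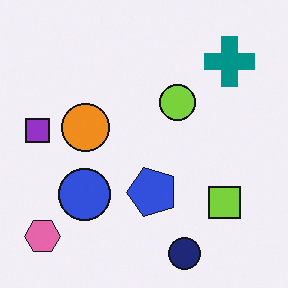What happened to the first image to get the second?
Transposed (reflected across the top-left ↔ bottom-right diagonal).

Shapes have swapped their row and column positions — what was in the top-right is now in the bottom-left — a diagonal reflection.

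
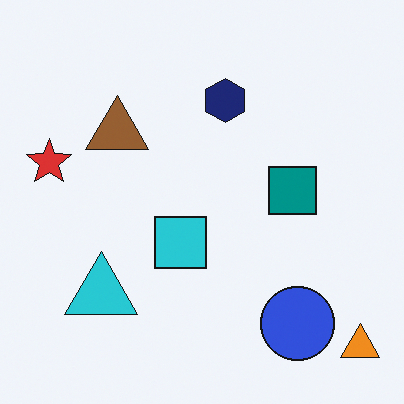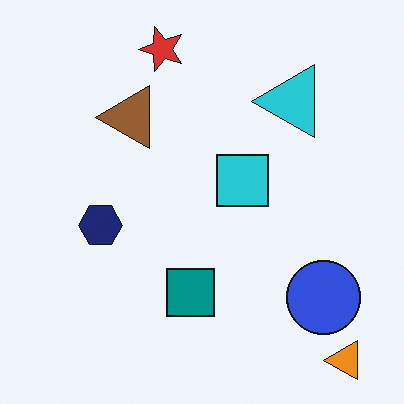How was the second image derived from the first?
This is the original image transposed (reflected across the top-left ↔ bottom-right diagonal).

Shapes have swapped their row and column positions — what was in the top-right is now in the bottom-left — a diagonal reflection.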